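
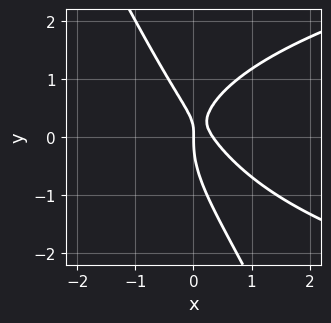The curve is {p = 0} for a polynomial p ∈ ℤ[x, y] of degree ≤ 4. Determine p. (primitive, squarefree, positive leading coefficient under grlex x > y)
2*x*y^2 + y^3 - 3*x^2 - 2*x*y + x

1. The degree is 3 — the shape is more complex than any degree-2 curve.
2. Checking where it meets the axes: one x-axis crossing is at x = 0; it crosses the y-axis at the gridline y = 0.
3. These observations pin down the coefficients.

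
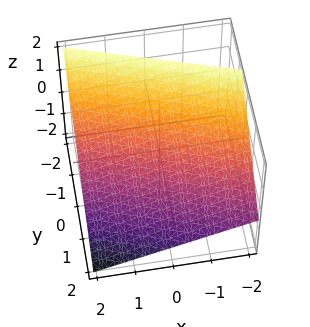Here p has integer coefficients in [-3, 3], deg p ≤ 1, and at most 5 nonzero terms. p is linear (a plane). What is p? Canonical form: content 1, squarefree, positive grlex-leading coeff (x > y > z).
x + 3*y + 3*z - 2

(a) deg p = 1.
(b) From the visible intercepts: it meets the x-axis at x = 2 (among the integer gridlines).
(c) Matching integer coefficients to the picture gives p.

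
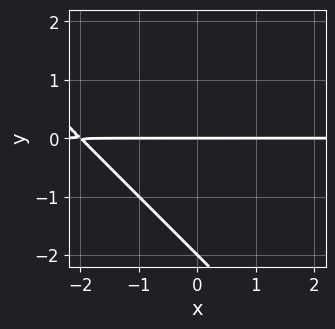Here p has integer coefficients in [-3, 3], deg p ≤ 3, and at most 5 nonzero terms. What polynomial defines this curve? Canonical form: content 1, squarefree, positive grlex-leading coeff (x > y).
x*y + y^2 + 2*y

The degree is 2 — a generic line meets the curve in up to 2 points.
Against the integer gridlines: the y-axis gridline crossings are at y ∈ {-2, 0}; the visible x-axis segment lies entirely on the curve.
Matching integer coefficients to the picture gives p.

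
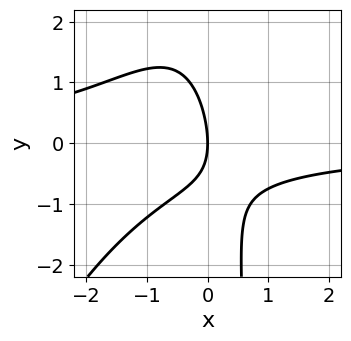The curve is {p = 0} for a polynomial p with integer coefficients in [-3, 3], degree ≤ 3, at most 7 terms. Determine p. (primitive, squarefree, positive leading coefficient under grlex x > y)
1. The degree is 3 — no degree-2 curve has this shape.
2. Checking where it meets the axes: one y-axis crossing is at y = 0; one x-axis crossing is at x = 0.
3. The integer polynomial consistent with all of this is the stated p.

2*x^2*y - x*y^2 + 2*x*y + y^2 + 3*x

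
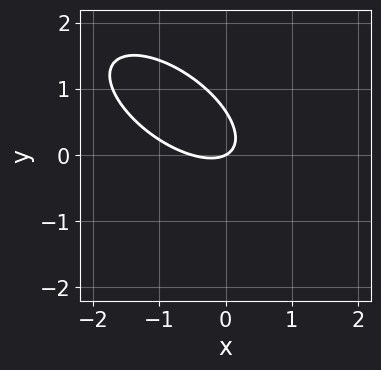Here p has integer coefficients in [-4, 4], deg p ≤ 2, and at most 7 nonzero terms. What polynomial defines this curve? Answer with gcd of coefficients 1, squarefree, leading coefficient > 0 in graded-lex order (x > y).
2*x^2 + 3*x*y + 3*y^2 + x - 2*y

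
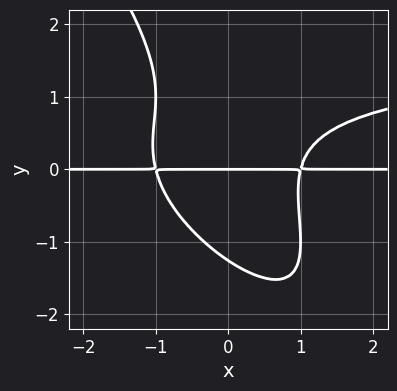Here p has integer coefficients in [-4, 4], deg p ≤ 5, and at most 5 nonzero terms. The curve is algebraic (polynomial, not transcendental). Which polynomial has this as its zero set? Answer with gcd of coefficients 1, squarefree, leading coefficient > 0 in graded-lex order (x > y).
(a) deg p = 4. The shape is more complex than any degree-3 curve.
(b) Reading off the gridlines: one y-axis crossing is at y = 0; the visible x-axis segment lies entirely on the curve.
(c) Together with the visible shape, these determine p as stated.

x^2*y^2 + 2*x*y^3 + y^4 - 2*x^2*y + 2*y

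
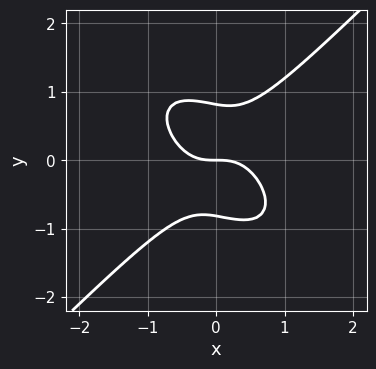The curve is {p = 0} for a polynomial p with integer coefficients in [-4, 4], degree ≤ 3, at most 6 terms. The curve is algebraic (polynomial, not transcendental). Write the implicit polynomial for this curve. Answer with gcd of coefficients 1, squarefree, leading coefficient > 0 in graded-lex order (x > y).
1. Degree: a generic line meets the curve in up to 3 points, so deg p = 3.
2. Observable constraints: it crosses the x-axis at the gridline x = 0; it meets the y-axis at y = 0 (among the integer gridlines).
3. The integer polynomial consistent with all of this is the stated p.

3*x^3 + x^2*y - x*y^2 - 3*y^3 + 2*y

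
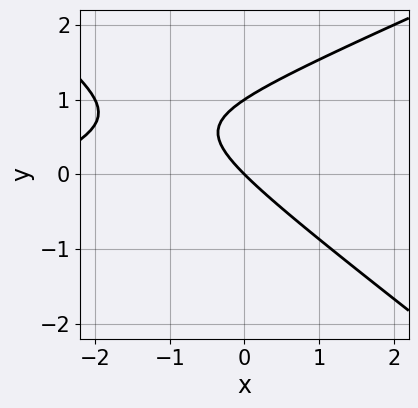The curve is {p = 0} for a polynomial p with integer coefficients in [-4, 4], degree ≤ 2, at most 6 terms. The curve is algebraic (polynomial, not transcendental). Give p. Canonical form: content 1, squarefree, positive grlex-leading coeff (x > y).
x^2 - x*y - 3*y^2 + 3*x + 3*y

(a) The degree is 2 — no degree-1 curve has this shape.
(b) Checking where it meets the axes: among the integer gridlines, it crosses the y-axis at y ∈ {0, 1}; it crosses the x-axis at the gridline x = 0.
(c) Together with the visible shape, these determine p as stated.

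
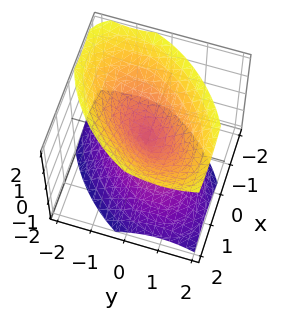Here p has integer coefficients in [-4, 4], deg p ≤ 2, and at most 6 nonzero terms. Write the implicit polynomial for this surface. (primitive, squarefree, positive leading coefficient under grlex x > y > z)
(a) The degree is 2 — no degree-1 surface has this shape.
(b) Observable constraints: one z-axis crossing is at z = 0; it meets the x-axis at x = 0 (among the integer gridlines); one y-axis crossing is at y = 0.
(c) Putting this together gives p.

x^2 - x*y + y^2 - z^2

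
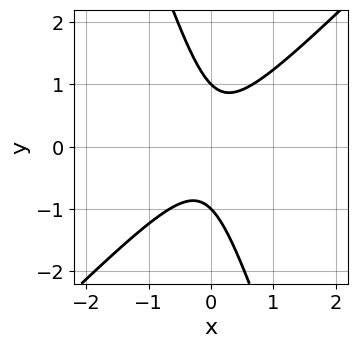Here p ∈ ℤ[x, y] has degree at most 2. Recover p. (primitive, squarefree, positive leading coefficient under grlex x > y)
3*x^2 - 2*x*y - y^2 + 1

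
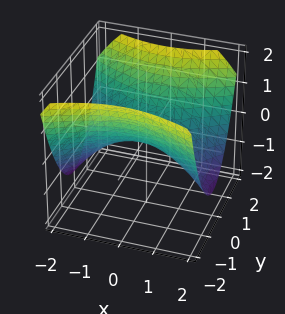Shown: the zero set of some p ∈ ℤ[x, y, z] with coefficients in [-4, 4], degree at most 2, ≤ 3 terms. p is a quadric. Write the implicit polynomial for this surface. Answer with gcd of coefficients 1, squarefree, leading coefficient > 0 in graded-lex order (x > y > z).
(a) The degree is 2 — a hyperbolic paraboloid; a quadric.
(b) Symmetries: it's symmetric under x → −x, forcing even powers of x; mirror symmetry y ↦ −y ⇒ only even powers of y.
(c) Observable constraints: it meets the z-axis at z = 0 (among the integer gridlines); it meets the y-axis at y = 0 (among the integer gridlines); it crosses the x-axis at the gridline x = 0.
(d) Matching integer coefficients to the picture gives p.

x^2 - 2*y^2 + 3*z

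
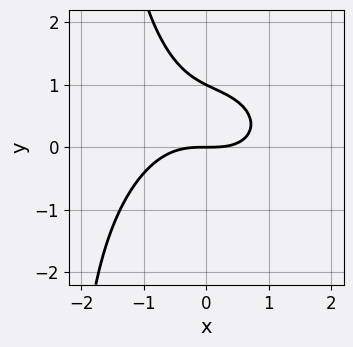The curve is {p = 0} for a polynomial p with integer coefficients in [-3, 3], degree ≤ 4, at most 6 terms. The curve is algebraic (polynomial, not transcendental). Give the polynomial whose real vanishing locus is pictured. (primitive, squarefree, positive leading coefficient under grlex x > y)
x^3 + x*y^2 + 2*y^2 - 2*y

The degree is 3 — the shape is more complex than any degree-2 curve.
From the axis intercepts and sections: among the integer gridlines, it crosses the y-axis at y ∈ {0, 1}; one x-axis crossing is at x = 0.
Assembling these constraints gives the stated polynomial.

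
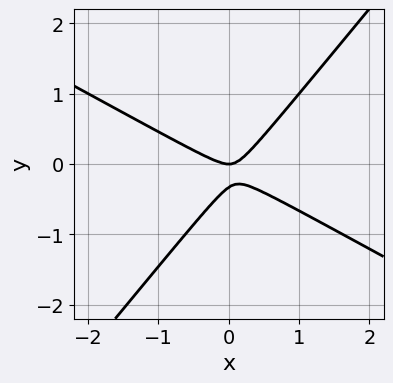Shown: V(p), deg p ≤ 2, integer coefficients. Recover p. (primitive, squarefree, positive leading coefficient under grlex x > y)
Degree: no degree-1 curve has this shape, so deg p = 2.
Reading off the gridlines: it meets the x-axis at x = 0 (among the integer gridlines); it meets the y-axis at y = 0 (among the integer gridlines).
Solving for integer coefficients yields p as stated.

2*x^2 + 2*x*y - 3*y^2 - y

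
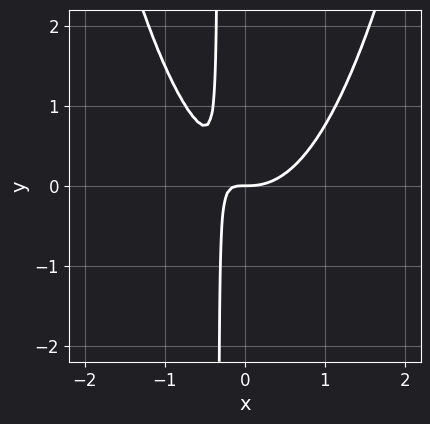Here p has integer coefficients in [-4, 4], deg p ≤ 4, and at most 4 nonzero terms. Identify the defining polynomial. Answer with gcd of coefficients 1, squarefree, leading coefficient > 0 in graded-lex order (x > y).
1. The degree is 3 — a generic line meets the curve in up to 3 points.
2. From the visible intercepts: one x-axis crossing is at x = 0; one y-axis crossing is at y = 0.
3. Assembling these constraints gives the stated polynomial.

3*x^3 - 3*x*y - y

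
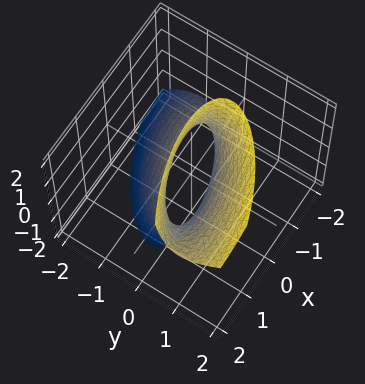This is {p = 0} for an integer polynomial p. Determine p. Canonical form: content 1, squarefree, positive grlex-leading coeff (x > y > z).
(a) Degree: no degree-1 surface has this shape, so deg p = 2.
(b) Reading off the gridlines: the surface avoids every integer z-axis point in the box; among the integer gridlines, it crosses the x-axis at x ∈ {-1, 1}.
(c) These observations pin down the coefficients.

x^2 - 2*x*y + 3*y^2 - 2*y*z - 1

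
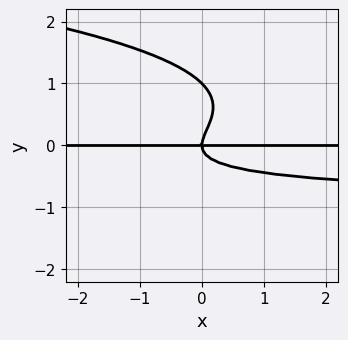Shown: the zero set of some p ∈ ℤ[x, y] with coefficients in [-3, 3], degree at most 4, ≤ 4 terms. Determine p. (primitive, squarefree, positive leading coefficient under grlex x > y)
1. deg p = 4. The shape is more complex than any degree-3 curve.
2. From the visible intercepts: among the integer gridlines, it crosses the y-axis at y ∈ {0, 1}; every point of the x-axis in the box is on the curve.
3. Putting this together gives p.

2*y^4 + x*y^2 - 2*y^3 + x*y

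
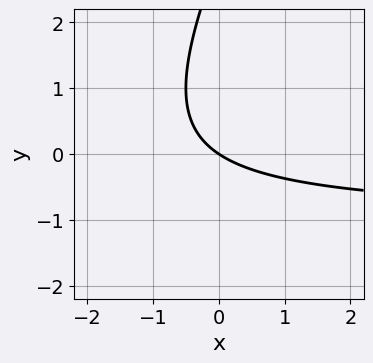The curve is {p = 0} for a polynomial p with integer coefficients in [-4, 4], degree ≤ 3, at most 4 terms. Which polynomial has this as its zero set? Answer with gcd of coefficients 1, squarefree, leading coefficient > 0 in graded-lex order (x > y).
2*x*y - y^2 + 2*x + 3*y

1. deg p = 2. A generic line meets the curve in up to 2 points.
2. Observable constraints: it crosses the x-axis at the gridline x = 0; it crosses the y-axis at the gridline y = 0.
3. Fitting integer coefficients to these (and the overall shape) gives p.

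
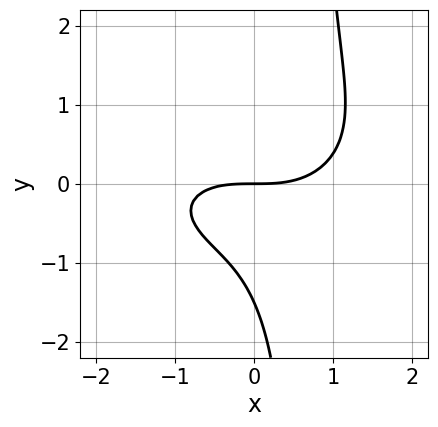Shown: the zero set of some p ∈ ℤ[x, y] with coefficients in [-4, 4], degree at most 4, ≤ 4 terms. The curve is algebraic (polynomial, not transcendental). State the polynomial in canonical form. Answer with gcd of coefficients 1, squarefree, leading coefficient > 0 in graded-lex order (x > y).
First, degree: the shape is more complex than any degree-2 curve, so deg p = 3.
Then, from the axis intercepts and sections: it crosses the y-axis at the gridline y = 0; it crosses the x-axis at the gridline x = 0.
Finally, solving for integer coefficients yields p as stated.

x^3 + 3*x*y^2 - 2*y^2 - 3*y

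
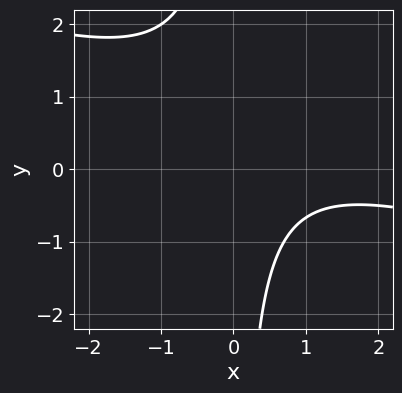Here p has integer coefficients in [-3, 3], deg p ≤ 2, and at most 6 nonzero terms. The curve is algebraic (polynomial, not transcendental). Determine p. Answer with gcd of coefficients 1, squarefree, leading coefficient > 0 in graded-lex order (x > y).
x^2 + 3*x*y - 2*x + 3

(a) The degree is 2 — the shape is more complex than any degree-1 curve.
(b) From the visible intercepts: the curve avoids every integer y-axis point in the box; it misses every integer gridline on the x-axis.
(c) Solving for integer coefficients yields p as stated.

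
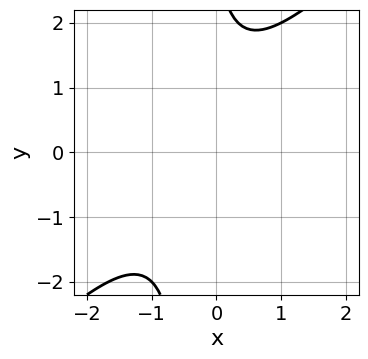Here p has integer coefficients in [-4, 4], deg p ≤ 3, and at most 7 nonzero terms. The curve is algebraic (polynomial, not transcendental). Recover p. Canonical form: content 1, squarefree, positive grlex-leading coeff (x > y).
deg p = 2.
Reading off the gridlines: the curve avoids every integer y-axis point in the box; the curve avoids every integer x-axis point in the box.
Solving for integer coefficients yields p as stated.

3*x^2 - 3*x*y + 2*x - y + 3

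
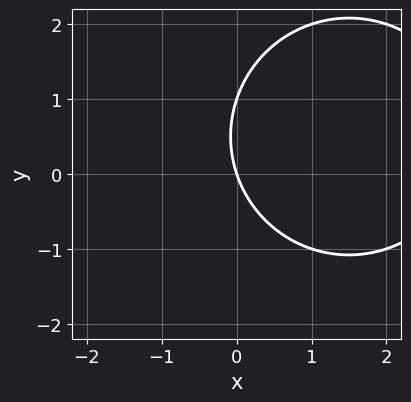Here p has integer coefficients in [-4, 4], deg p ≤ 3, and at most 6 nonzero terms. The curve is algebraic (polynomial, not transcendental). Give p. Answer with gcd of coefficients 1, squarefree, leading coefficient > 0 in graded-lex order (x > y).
(a) Degree: the shape is more complex than any degree-1 curve, so deg p = 2.
(b) Checking where it meets the axes: the y-axis gridline crossings are at y ∈ {0, 1}; it crosses the x-axis at the gridline x = 0.
(c) These observations pin down the coefficients.

x^2 + y^2 - 3*x - y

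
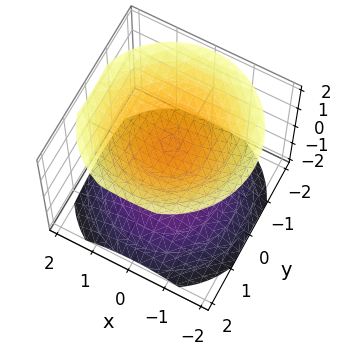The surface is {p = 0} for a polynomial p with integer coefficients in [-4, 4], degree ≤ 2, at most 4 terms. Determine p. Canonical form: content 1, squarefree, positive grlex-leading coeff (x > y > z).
2*x^2 + 2*y^2 - 3*z^2 + 3

The picture has 2 separate pieces. They look like related sheets of one shape, so recover p as a whole.
The degree is 2 — two sheets facing apart; a quadric.
By symmetry, the z-axis is an axis of rotation, so x and y enter only as x² + y²; mirror symmetry z ↦ −z ⇒ only even powers of z.
Reading off the gridlines: the surface avoids every integer x-axis point in the box; it misses every integer gridline on the y-axis; the z-axis gridline crossings are at z ∈ {-1, 1}.
These observations pin down the coefficients.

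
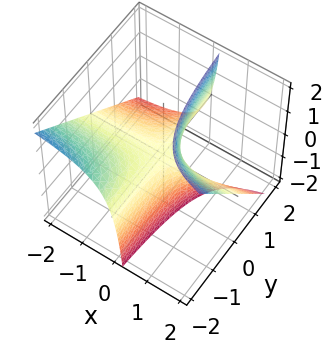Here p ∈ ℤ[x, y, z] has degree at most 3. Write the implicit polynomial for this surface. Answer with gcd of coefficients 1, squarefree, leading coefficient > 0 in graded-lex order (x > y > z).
1. The degree is 2 — the shape is more complex than any degree-1 surface.
2. Against the integer gridlines: the visible x-axis segment lies entirely on the surface; one z-axis crossing is at z = 0.
3. Together with the visible shape, these determine p as stated.

2*x*y + 2*x*z - z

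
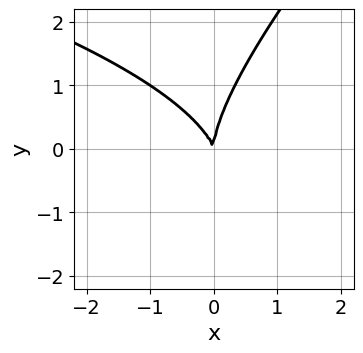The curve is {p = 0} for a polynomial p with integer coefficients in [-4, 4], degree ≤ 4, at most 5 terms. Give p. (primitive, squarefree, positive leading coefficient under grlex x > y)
x*y^2 - y^3 + 3*x^2 + x*y

Degree: no degree-2 curve has this shape, so deg p = 3.
Observable constraints: it crosses the x-axis at the gridline x = 0; it crosses the y-axis at the gridline y = 0.
Assembling these constraints gives the stated polynomial.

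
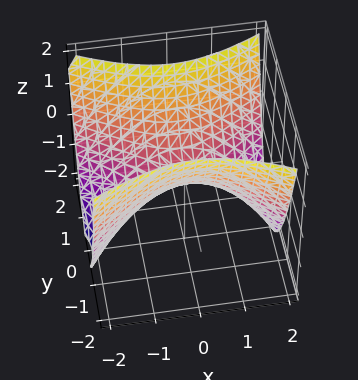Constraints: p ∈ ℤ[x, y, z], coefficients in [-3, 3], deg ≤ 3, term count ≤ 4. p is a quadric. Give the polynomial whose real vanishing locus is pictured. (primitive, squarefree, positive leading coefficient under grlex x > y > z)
First, deg p = 2. A hyperbolic paraboloid; a quadric.
Then, symmetries: it's symmetric under y → −y, forcing even powers of y; the x ↦ −x reflection is a symmetry, so x appears only in even powers.
Next, from the axis intercepts and sections: it crosses the y-axis at the gridline y = 0; it meets the x-axis at x = 0 (among the integer gridlines); one z-axis crossing is at z = 0.
Finally, matching integer coefficients to the picture gives p.

x^2 - 2*y^2 + 2*z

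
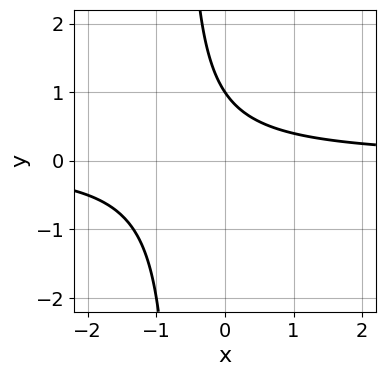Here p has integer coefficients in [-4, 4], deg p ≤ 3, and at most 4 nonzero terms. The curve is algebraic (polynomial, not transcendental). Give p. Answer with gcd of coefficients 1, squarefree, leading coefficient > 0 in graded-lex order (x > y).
3*x*y + 2*y - 2

1. Degree: a generic line meets the curve in up to 2 points, so deg p = 2.
2. Observable constraints: one y-axis crossing is at y = 1; it misses every integer gridline on the x-axis.
3. Solving for integer coefficients yields p as stated.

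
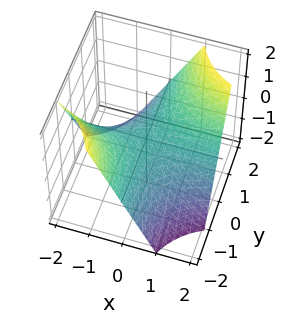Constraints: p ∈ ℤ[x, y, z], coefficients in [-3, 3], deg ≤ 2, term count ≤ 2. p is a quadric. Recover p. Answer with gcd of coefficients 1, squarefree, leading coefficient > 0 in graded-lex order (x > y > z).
1. deg p = 2.
2. From the axis intercepts and sections: it crosses the z-axis at the gridline z = 0; every point of the x-axis in the box is on the surface.
3. The integer polynomial consistent with all of this is the stated p.

x*y - z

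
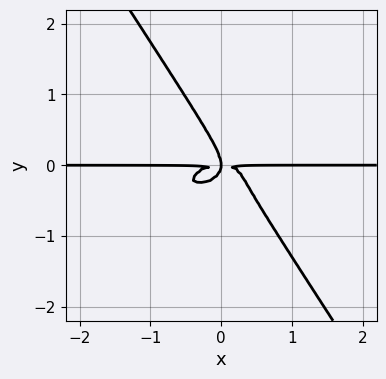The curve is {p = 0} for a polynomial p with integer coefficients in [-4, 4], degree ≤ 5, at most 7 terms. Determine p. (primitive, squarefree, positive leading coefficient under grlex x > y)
1. The degree is 4 — the shape is more complex than any degree-3 curve.
2. Observable constraints: the visible x-axis segment lies entirely on the curve.
3. Putting this together gives p.

x^3*y - x^2*y^2 + 2*x*y^3 + 2*y^4 + x*y^2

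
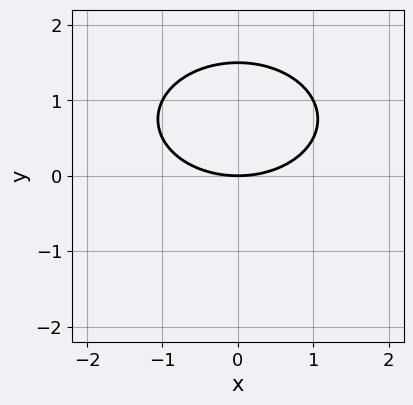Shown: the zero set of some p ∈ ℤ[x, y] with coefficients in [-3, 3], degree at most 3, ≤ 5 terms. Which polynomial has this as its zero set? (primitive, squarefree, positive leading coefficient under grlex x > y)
Degree: a generic line meets the curve in up to 2 points, so deg p = 2.
Symmetries: the x ↦ −x reflection is a symmetry, so x appears only in even powers.
Checking where it meets the axes: one y-axis crossing is at y = 0; it crosses the x-axis at the gridline x = 0.
Fitting integer coefficients to these (and the overall shape) gives p.

x^2 + 2*y^2 - 3*y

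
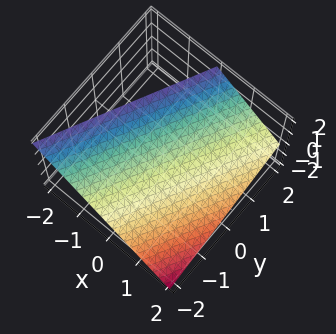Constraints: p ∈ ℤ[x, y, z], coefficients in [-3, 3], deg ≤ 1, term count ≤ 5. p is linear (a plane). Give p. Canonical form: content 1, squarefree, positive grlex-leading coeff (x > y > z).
2*x - y + 2*z - 2

(a) The degree is 1 — every cross-section is a straight line — this is a plane.
(b) Observable constraints: it meets the z-axis at z = 1 (among the integer gridlines); it meets the y-axis at y = -2 (among the integer gridlines).
(c) These observations pin down the coefficients. Check: (1, 0, 0) on the x-axis lies on the surface, and p(1, 0, 0) = 0. ✓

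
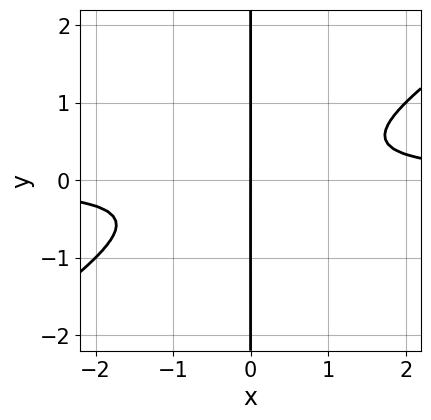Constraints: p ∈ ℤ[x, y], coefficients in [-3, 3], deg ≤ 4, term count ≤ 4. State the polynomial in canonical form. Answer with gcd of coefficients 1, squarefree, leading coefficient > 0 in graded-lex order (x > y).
2*x^2*y - 3*x*y^2 - x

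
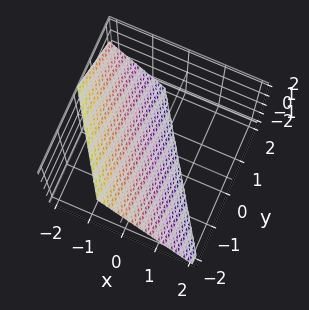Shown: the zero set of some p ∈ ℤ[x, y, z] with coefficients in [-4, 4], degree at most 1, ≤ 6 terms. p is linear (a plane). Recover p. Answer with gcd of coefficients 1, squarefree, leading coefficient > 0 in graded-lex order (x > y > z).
3*x + 2*y + 2*z + 2

1. The degree is 1 — the surface is flat (a plane).
2. Checking where it meets the axes: it crosses the z-axis at the gridline z = -1; one y-axis crossing is at y = -1.
3. Matching integer coefficients to the picture gives p.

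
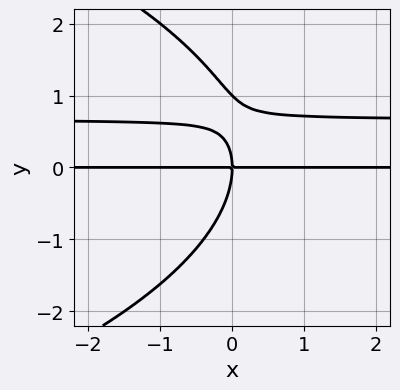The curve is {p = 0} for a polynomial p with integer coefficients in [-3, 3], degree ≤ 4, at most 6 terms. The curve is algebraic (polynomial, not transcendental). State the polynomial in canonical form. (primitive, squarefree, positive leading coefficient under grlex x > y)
y^4 + 3*x*y^2 - y^3 - 2*x*y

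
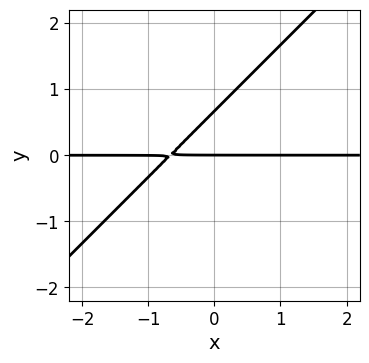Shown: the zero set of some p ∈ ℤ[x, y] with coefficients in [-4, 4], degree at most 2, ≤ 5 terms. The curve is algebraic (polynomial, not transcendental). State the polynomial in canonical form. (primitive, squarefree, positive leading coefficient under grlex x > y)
Degree: no degree-1 curve has this shape, so deg p = 2.
Against the integer gridlines: one y-axis crossing is at y = 0; the visible x-axis segment lies entirely on the curve.
These observations pin down the coefficients.

3*x*y - 3*y^2 + 2*y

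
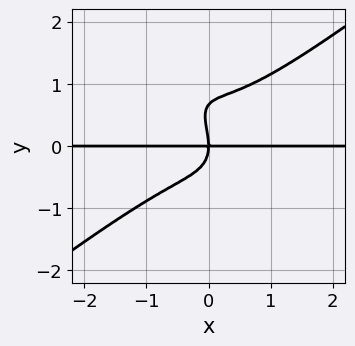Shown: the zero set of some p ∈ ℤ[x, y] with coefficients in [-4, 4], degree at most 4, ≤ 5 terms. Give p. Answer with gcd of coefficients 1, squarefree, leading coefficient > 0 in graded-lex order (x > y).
(a) deg p = 4. No degree-3 curve has this shape.
(b) Observable constraints: one y-axis crossing is at y = 0; every point of the x-axis in the box is on the curve.
(c) Putting this together gives p.

3*x^3*y - 3*x*y^3 - 3*y^4 + 2*y^3 + 3*x*y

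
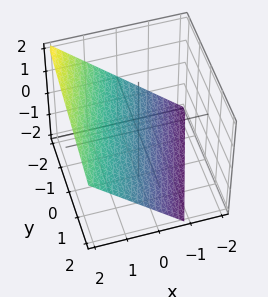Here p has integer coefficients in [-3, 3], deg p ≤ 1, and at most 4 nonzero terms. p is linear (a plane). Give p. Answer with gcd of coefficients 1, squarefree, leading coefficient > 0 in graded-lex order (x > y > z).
3*x - y - 3*z - 2

Degree: every cross-section is a straight line — this is a plane, so deg p = 1.
Checking where it meets the axes: one y-axis crossing is at y = -2.
These observations pin down the coefficients.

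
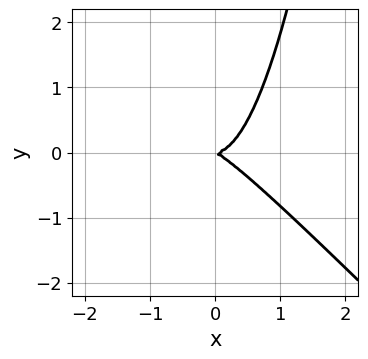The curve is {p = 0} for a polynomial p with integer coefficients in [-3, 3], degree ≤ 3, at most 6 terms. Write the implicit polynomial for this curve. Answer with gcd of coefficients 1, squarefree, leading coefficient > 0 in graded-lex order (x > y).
1. The degree is 3 — no degree-2 curve has this shape.
2. Reading off the gridlines: it crosses the x-axis at the gridline x = 0; one y-axis crossing is at y = 0.
3. Matching integer coefficients to the picture gives p.

3*x^3 + 3*x^2*y - x*y - 2*y^2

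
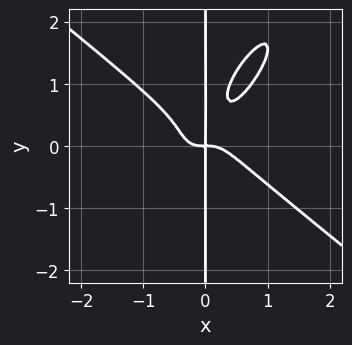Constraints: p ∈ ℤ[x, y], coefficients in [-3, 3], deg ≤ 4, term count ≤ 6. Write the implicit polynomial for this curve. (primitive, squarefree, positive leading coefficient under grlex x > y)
3*x^4 - 3*x^2*y^2 + 2*x*y^3 - 2*x*y^2 + x*y

First, deg p = 4. A generic line meets the curve in up to 4 points.
Next, checking where it meets the axes: the visible y-axis segment lies entirely on the curve.
Finally, matching integer coefficients to the picture gives p.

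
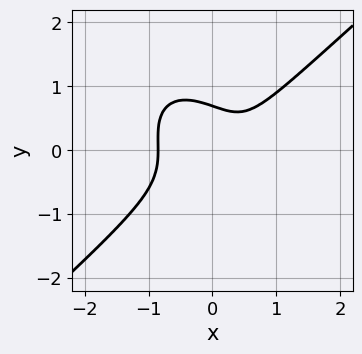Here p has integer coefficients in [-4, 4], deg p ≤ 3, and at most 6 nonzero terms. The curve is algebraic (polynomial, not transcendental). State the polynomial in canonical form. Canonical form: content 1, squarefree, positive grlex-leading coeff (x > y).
3*x^3 - x*y^2 - 3*y^3 - x + 1

First, the degree is 3 — a generic line meets the curve in up to 3 points.
Finally, matching integer coefficients to the picture gives p.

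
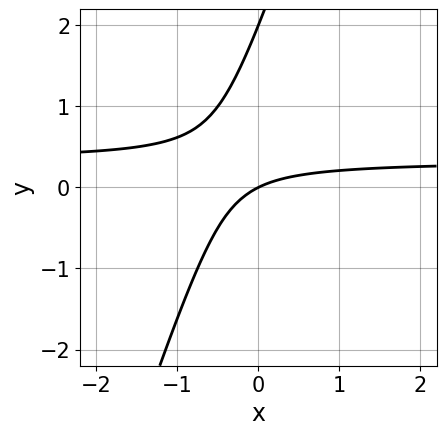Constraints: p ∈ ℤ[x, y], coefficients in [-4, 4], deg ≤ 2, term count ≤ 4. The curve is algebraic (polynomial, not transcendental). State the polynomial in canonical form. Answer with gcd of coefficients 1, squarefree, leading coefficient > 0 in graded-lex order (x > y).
3*x*y - y^2 - x + 2*y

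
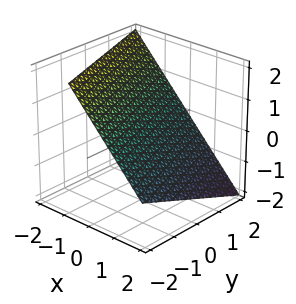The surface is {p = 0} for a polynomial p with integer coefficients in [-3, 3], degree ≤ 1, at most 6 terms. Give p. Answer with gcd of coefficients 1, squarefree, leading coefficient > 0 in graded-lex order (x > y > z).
(a) The degree is 1 — every cross-section is a straight line — this is a plane.
(b) From the visible intercepts: one y-axis crossing is at y = 2.
(c) The integer polynomial consistent with all of this is the stated p.

3*x + y + 3*z - 2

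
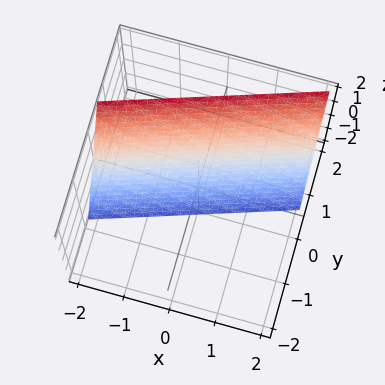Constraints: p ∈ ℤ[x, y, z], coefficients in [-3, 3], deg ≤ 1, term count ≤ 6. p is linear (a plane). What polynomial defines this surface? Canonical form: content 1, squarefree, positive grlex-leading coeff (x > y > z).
x - 3*y + z + 2

deg p = 1. The surface is flat (a plane).
From the axis intercepts and sections: it meets the x-axis at x = -2 (among the integer gridlines); it meets the z-axis at z = -2 (among the integer gridlines).
Matching integer coefficients to the picture gives p.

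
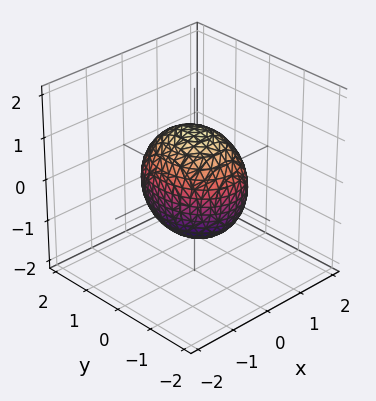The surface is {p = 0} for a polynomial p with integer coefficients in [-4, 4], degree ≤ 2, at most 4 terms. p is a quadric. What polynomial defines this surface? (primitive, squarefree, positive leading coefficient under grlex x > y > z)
3*x^2 + 2*y^2 + 2*z^2 - 3

(a) deg p = 2.
(b) Symmetries: the x ↦ −x reflection is a symmetry, so x appears only in even powers; it's symmetric under y → −y, forcing even powers of y; the z ↦ −z reflection is a symmetry, so z appears only in even powers.
(c) From the visible intercepts: the x-axis gridline crossings are at x ∈ {-1, 1}.
(d) Matching integer coefficients to the picture gives p.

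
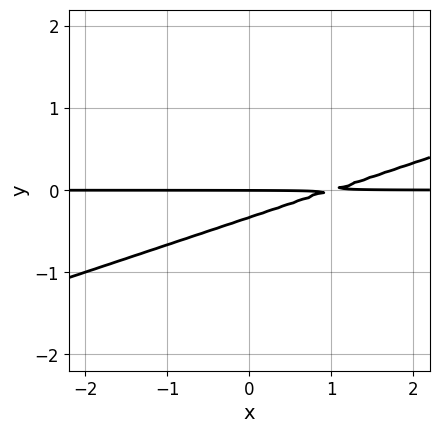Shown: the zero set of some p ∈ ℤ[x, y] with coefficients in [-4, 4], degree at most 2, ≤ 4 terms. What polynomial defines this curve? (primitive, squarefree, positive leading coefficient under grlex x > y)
First, deg p = 2.
Next, reading off the gridlines: one y-axis crossing is at y = 0; every point of the x-axis in the box is on the curve.
Finally, matching integer coefficients to the picture gives p.

x*y - 3*y^2 - y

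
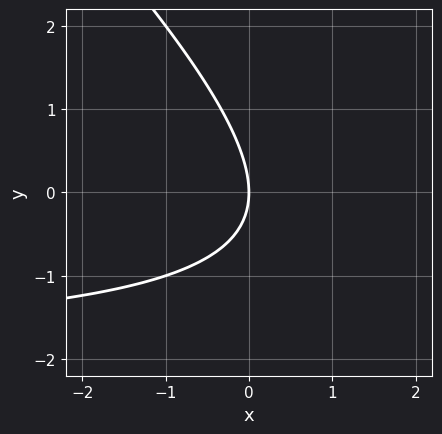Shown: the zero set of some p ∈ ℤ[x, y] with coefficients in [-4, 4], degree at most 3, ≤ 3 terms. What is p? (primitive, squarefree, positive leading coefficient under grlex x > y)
Degree: the shape is more complex than any degree-1 curve, so deg p = 2.
Reading off the gridlines: one x-axis crossing is at x = 0; it meets the y-axis at y = 0 (among the integer gridlines).
Matching integer coefficients to the picture gives p.

x*y + y^2 + 2*x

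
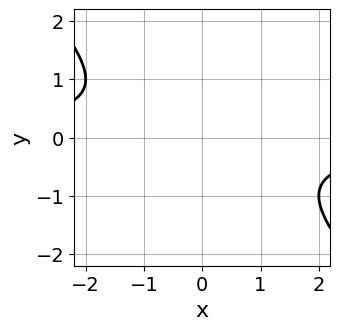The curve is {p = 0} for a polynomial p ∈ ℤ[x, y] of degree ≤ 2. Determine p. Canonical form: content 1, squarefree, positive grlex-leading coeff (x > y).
x*y + y^2 + 1

First, deg p = 2.
Next, observable constraints: it misses every integer gridline on the y-axis; it misses every integer gridline on the x-axis.
Finally, the integer polynomial consistent with all of this is the stated p.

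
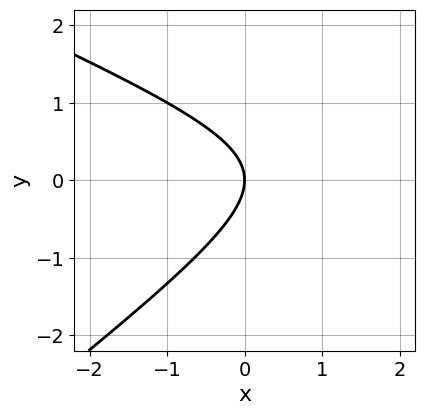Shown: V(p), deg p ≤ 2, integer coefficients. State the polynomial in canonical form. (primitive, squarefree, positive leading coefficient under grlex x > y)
x^2 + x*y - 3*y^2 - 3*x

1. deg p = 2.
2. Checking where it meets the axes: it meets the x-axis at x = 0 (among the integer gridlines); it meets the y-axis at y = 0 (among the integer gridlines).
3. The integer polynomial consistent with all of this is the stated p.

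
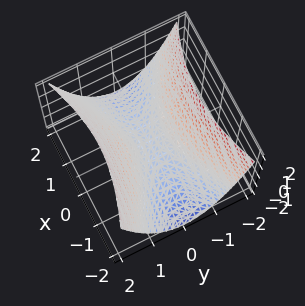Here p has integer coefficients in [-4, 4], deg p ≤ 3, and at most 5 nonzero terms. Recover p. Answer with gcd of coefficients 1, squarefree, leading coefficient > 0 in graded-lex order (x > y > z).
x^2 - 3*y^2 + 3*z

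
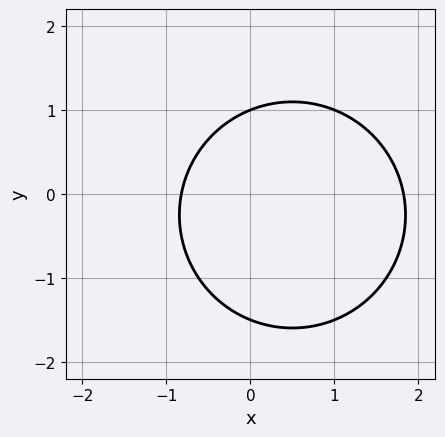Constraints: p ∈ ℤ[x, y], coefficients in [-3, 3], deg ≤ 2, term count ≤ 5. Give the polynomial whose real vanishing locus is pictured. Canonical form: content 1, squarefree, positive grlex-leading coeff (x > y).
2*x^2 + 2*y^2 - 2*x + y - 3

1. The degree is 2 — no degree-1 curve has this shape.
2. From the visible intercepts: it crosses the y-axis at the gridline y = 1.
3. Putting this together gives p.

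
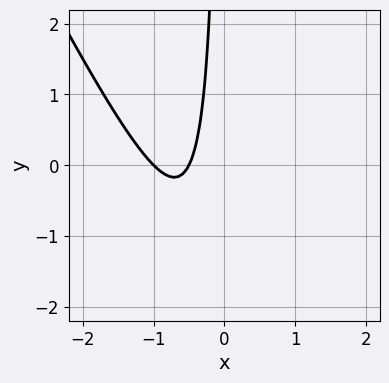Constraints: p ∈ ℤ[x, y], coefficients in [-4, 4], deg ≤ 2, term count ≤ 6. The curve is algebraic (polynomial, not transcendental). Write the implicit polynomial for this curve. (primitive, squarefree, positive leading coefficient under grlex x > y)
2*x^2 + x*y + 3*x + 1

deg p = 2. No degree-1 curve has this shape.
Checking where it meets the axes: no y-intercept at any integer in the box; one x-axis crossing is at x = -1.
Matching integer coefficients to the picture gives p.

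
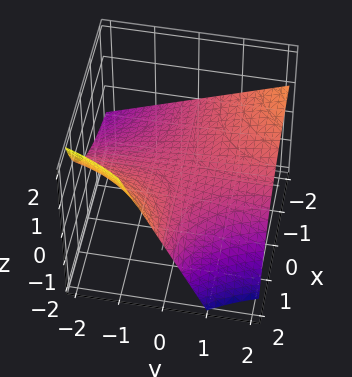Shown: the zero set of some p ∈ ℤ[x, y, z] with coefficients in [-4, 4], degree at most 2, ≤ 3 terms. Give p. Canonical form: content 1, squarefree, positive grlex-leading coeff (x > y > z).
x*y - x*z + 3*z

(a) The degree is 2 — a generic line meets the surface in up to 2 points.
(b) Against the integer gridlines: every point of the y-axis in the box is on the surface; one z-axis crossing is at z = 0; the visible x-axis segment lies entirely on the surface.
(c) Matching integer coefficients to the picture gives p.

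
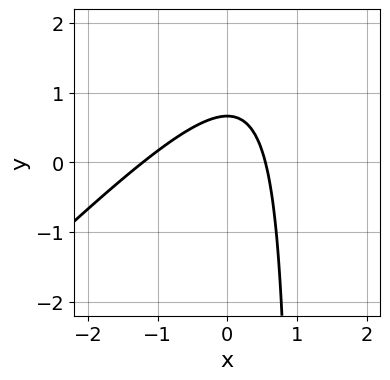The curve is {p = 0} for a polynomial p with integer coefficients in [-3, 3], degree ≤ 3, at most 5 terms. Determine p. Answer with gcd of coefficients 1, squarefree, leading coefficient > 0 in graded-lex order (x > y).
3*x^2 - 3*x*y + 2*x + 3*y - 2

1. The degree is 2 — a generic line meets the curve in up to 2 points.
2. Solving for integer coefficients yields p as stated.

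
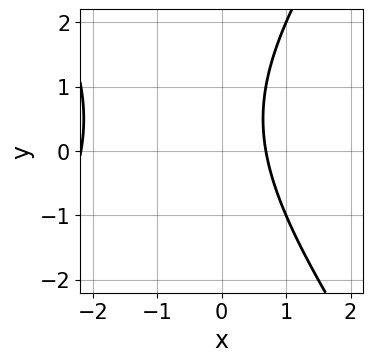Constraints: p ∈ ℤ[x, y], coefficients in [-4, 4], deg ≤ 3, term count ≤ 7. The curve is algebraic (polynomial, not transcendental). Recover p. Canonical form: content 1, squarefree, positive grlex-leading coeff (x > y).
2*x^2 - y^2 + 3*x + y - 3

1. Degree: the shape is more complex than any degree-1 curve, so deg p = 2.
2. From the visible intercepts: the curve avoids every integer y-axis point in the box.
3. Together with the visible shape, these determine p as stated.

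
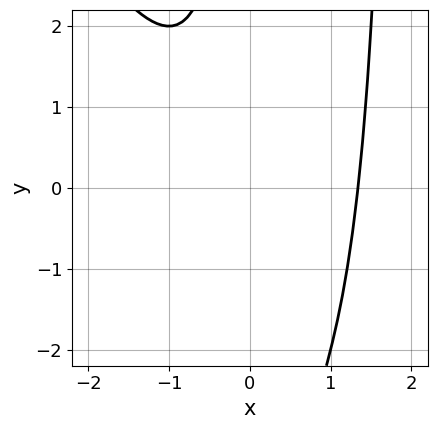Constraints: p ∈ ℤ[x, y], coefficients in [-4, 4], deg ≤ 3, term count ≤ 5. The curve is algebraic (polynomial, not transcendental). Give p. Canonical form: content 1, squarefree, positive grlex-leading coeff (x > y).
2*x^3 + x^2*y - x^2 - 2*x*y - 3

deg p = 3.
Reading off the gridlines: no y-intercept at any integer in the box.
Putting this together gives p.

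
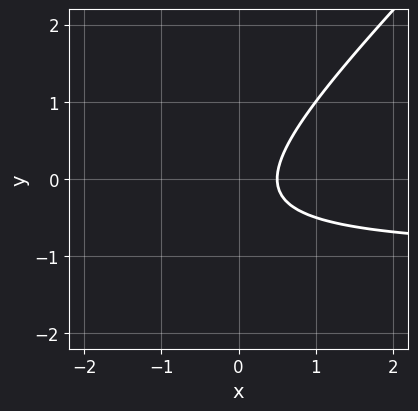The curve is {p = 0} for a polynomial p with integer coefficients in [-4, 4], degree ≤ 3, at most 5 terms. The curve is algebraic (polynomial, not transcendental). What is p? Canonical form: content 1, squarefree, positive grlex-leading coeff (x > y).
2*x*y - 2*y^2 + 2*x - y - 1

The degree is 2 — no degree-1 curve has this shape.
Against the integer gridlines: the curve avoids every integer y-axis point in the box.
These observations pin down the coefficients.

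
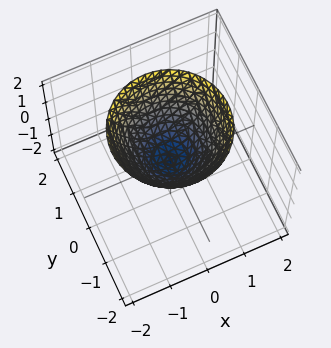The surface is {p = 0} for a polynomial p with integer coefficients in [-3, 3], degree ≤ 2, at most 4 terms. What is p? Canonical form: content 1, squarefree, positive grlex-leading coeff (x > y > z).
x^2 + y^2 - z

First, degree: a paraboloid; a quadric, so deg p = 2.
Then, symmetries: rotational symmetry about the z-axis ⇒ p depends on x, y only through x² + y².
Then, reading off the gridlines: it crosses the z-axis at the gridline z = 0; a circular section at z = 2 has radius between 1 and 2; it crosses the y-axis at the gridline y = 0.
Finally, the integer polynomial consistent with all of this is the stated p.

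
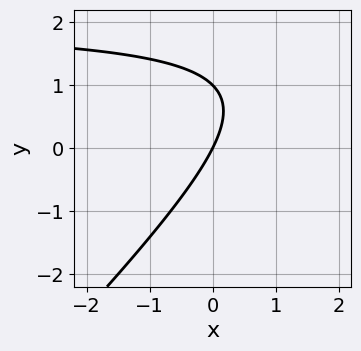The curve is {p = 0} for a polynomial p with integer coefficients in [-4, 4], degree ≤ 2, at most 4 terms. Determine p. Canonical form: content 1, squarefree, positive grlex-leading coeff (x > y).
(a) Degree: no degree-1 curve has this shape, so deg p = 2.
(b) Reading off the gridlines: one x-axis crossing is at x = 0; among the integer gridlines, it crosses the y-axis at y ∈ {0, 1}.
(c) Fitting integer coefficients to these (and the overall shape) gives p.

x*y - y^2 - 2*x + y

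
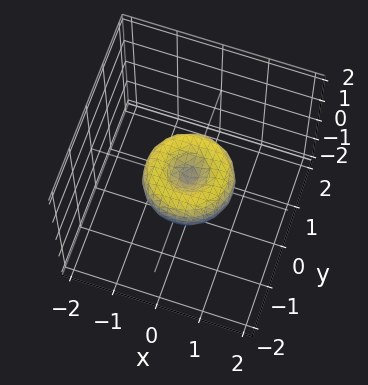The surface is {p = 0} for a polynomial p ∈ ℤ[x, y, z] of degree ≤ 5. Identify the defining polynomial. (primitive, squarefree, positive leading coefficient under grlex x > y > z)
First, the degree is 4 — the shape is more complex than any degree-3 surface.
Next, symmetries: the z-axis is an axis of rotation, so x and y enter only as x² + y².
Next, from the axis intercepts and sections: a circular section at z = 0 has radius exactly 1; among the integer gridlines, it crosses the y-axis at y ∈ {-1, 0, 1}; it meets the z-axis at z = 0 (among the integer gridlines).
Finally, assembling these constraints gives the stated polynomial. Check: (-1, 0, 0) on the x-axis lies on the surface, and p(-1, 0, 0) = 0. ✓

x^4 + 2*x^2*y^2 + y^4 - x^2 - y^2 + z^2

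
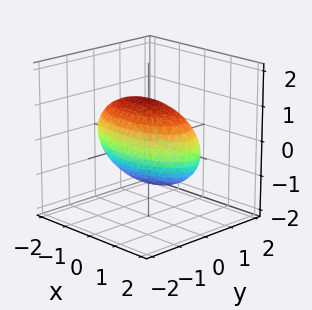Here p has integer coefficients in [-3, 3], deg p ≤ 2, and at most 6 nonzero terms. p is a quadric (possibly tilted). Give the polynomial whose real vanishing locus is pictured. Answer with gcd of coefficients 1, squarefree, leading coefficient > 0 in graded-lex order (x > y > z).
x^2 + 3*y^2 + y*z + 2*z^2 - 3

deg p = 2. The shape is more complex than any degree-1 surface.
Reading off the gridlines: the y-axis gridline crossings are at y ∈ {-1, 1}.
The integer polynomial consistent with all of this is the stated p.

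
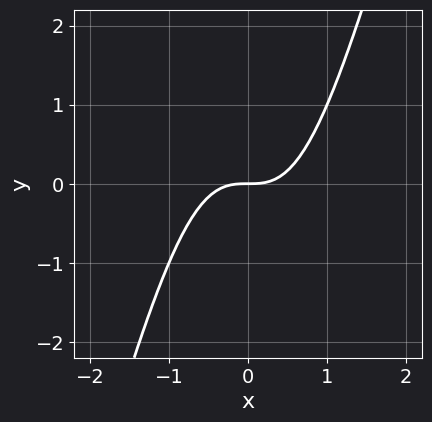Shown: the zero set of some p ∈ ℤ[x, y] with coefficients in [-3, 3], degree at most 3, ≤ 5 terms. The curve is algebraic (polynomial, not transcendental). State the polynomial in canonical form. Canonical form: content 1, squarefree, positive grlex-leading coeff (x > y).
3*x^3 - x^2*y - 2*y

The degree is 3 — a generic line meets the curve in up to 3 points.
From the axis intercepts and sections: it crosses the y-axis at the gridline y = 0; one x-axis crossing is at x = 0.
Solving for integer coefficients yields p as stated.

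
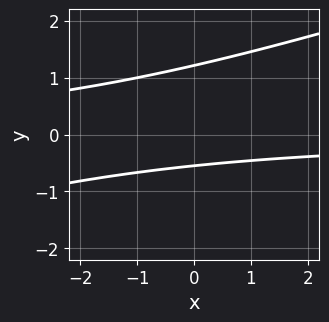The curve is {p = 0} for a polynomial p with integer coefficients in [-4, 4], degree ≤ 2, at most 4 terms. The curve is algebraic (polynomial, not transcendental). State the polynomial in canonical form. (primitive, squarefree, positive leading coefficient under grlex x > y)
First, deg p = 2.
Then, against the integer gridlines: no x-intercept at any integer in the box.
Finally, the integer polynomial consistent with all of this is the stated p.

x*y - 3*y^2 + 2*y + 2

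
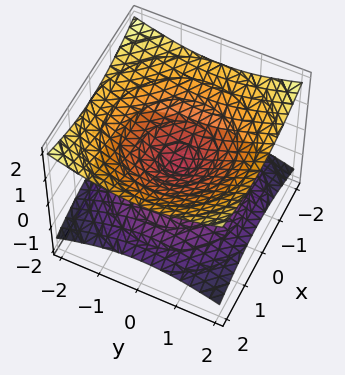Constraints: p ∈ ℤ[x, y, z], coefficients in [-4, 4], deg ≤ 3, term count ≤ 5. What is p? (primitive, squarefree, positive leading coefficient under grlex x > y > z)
(a) deg p = 2. Two nappes meeting at a single point; a quadric.
(b) By symmetry, every cross-section ⟂ z is a circle, so x, y appear only via x² + y²; the z ↦ −z reflection is a symmetry, so z appears only in even powers.
(c) From the axis intercepts and sections: a circular section at z = -1 has radius between 1 and 2; it crosses the z-axis at the gridline z = 0.
(d) These observations pin down the coefficients.

x^2 + y^2 - 3*z^2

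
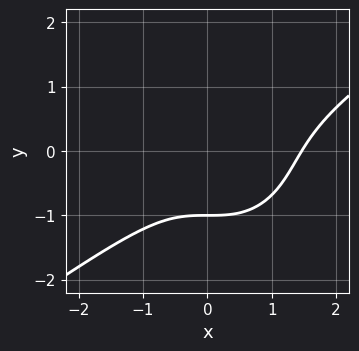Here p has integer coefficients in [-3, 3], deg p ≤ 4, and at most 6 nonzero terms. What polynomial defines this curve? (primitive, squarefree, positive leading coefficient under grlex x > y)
x^3 - x^2*y - y^3 - x^2 - 1

First, the degree is 3 — a generic line meets the curve in up to 3 points.
Then, reading off the gridlines: it crosses the y-axis at the gridline y = -1.
Finally, putting this together gives p.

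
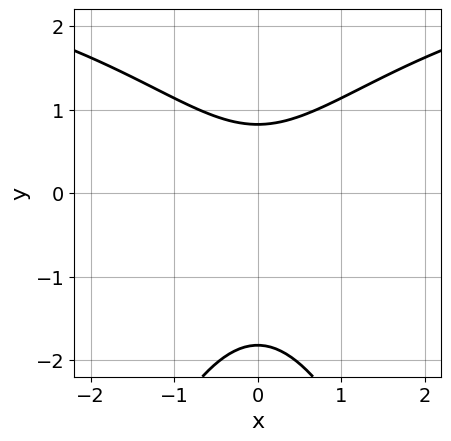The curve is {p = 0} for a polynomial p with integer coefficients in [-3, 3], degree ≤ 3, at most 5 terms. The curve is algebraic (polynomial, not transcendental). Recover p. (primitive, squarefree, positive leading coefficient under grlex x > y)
x^2*y - 3*x^2 + 2*y^2 + 2*y - 3

First, deg p = 3.
Then, symmetries: the x ↦ −x reflection is a symmetry, so x appears only in even powers.
Then, checking where it meets the axes: the curve avoids every integer x-axis point in the box.
Finally, putting this together gives p.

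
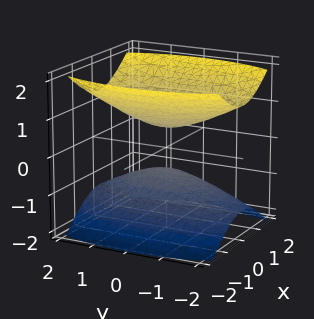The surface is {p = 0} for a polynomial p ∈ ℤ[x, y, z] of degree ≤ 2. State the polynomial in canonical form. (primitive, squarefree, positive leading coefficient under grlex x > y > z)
1. I count 2 distinct pieces.
2. Degree: two sheets facing apart; a quadric, so deg p = 2.
3. Symmetries: it's symmetric under y → −y, forcing even powers of y; mirror symmetry x ↦ −x ⇒ only even powers of x; it's symmetric under z → −z, forcing even powers of z.
4. Observable constraints: the surface avoids every integer x-axis point in the box; it misses every integer gridline on the y-axis.
5. Together with the visible shape, these determine p as stated.

3*x^2 + y^2 - 3*z^2 + 1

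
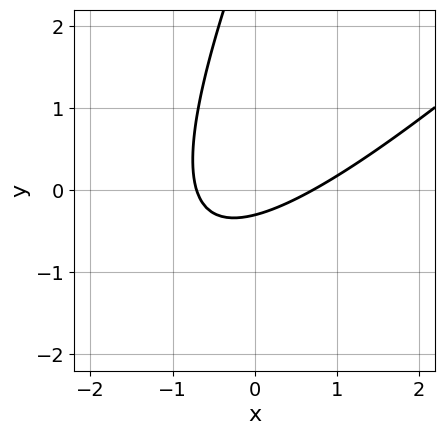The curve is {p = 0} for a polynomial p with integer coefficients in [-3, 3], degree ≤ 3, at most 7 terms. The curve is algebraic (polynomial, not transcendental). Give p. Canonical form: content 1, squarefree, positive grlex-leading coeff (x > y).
The degree is 2 — a generic line meets the curve in up to 2 points.
Putting this together gives p.

2*x^2 - 3*x*y + y^2 - 3*y - 1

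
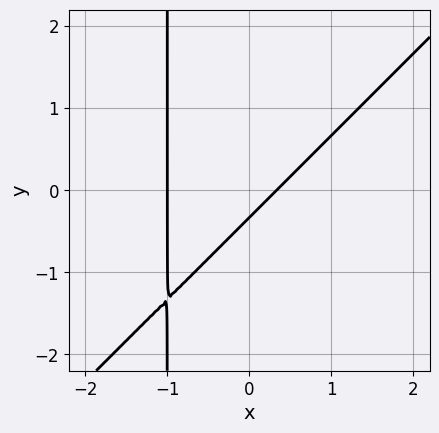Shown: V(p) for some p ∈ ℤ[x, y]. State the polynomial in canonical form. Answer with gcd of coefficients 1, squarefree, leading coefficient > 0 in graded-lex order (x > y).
(a) deg p = 2.
(b) From the visible intercepts: it crosses the x-axis at the gridline x = -1.
(c) Putting this together gives p.

3*x^2 - 3*x*y + 2*x - 3*y - 1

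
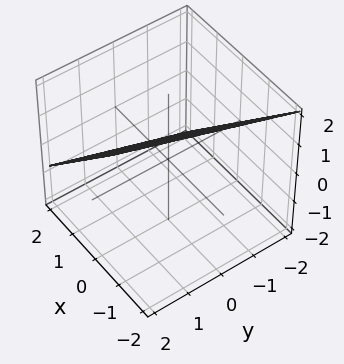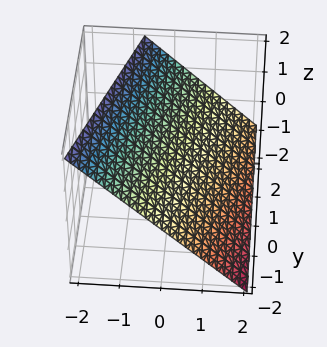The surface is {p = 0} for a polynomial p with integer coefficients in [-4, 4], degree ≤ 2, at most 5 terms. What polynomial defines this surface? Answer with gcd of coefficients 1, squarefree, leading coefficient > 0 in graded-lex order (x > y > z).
1. The degree is 1 — every cross-section is a straight line — this is a plane.
2. Against the integer gridlines: it crosses the y-axis at the gridline y = -2.
3. Fitting integer coefficients to these (and the overall shape) gives p.

3*x - y + 3*z - 2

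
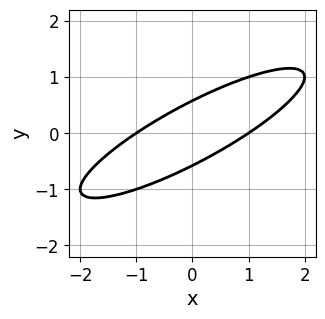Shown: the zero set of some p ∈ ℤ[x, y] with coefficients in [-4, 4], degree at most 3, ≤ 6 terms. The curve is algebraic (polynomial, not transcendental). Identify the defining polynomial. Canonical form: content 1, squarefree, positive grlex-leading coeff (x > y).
x^2 - 3*x*y + 3*y^2 - 1

(a) deg p = 2.
(b) Against the integer gridlines: among the integer gridlines, it crosses the x-axis at x ∈ {-1, 1}.
(c) Matching integer coefficients to the picture gives p.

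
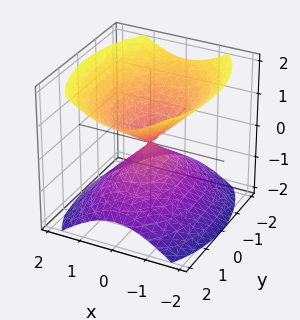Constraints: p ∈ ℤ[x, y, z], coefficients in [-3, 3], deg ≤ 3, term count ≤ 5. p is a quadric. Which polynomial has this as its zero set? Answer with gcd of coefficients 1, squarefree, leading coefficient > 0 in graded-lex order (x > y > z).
2*x^2 + y^2 - 2*z^2

I count 2 distinct pieces.
deg p = 2.
Symmetries: it's symmetric under z → −z, forcing even powers of z; mirror symmetry x ↦ −x ⇒ only even powers of x; it's symmetric under y → −y, forcing even powers of y.
Against the integer gridlines: it crosses the z-axis at the gridline z = 0; it crosses the y-axis at the gridline y = 0; it meets the x-axis at x = 0 (among the integer gridlines).
Solving for integer coefficients yields p as stated.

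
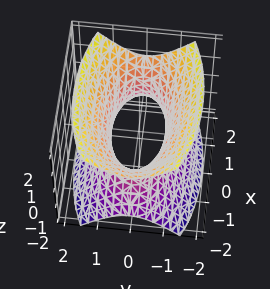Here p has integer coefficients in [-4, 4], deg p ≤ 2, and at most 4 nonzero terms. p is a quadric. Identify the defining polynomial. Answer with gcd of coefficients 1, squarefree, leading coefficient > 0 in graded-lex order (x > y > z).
x^2 + 3*y^2 - 2*z^2 - 2

1. deg p = 2. An hourglass — one-sheet hyperboloid; a quadric.
2. Symmetries: it's symmetric under x → −x, forcing even powers of x; mirror symmetry y ↦ −y ⇒ only even powers of y; the z ↦ −z reflection is a symmetry, so z appears only in even powers.
3. Checking where it meets the axes: the surface avoids every integer z-axis point in the box.
4. Fitting integer coefficients to these (and the overall shape) gives p.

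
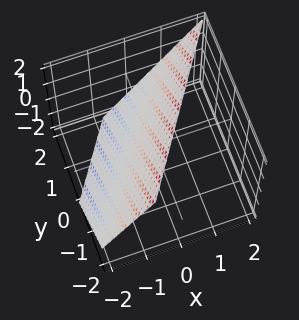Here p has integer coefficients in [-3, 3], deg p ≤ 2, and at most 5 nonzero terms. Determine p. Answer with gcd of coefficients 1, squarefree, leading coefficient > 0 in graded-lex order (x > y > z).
3*x - 2*y - 2*z + 2

(a) deg p = 1. Every cross-section is a straight line — this is a plane.
(b) Reading off the gridlines: one y-axis crossing is at y = 1; it crosses the z-axis at the gridline z = 1.
(c) Fitting integer coefficients to these (and the overall shape) gives p.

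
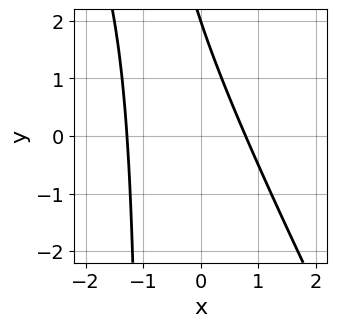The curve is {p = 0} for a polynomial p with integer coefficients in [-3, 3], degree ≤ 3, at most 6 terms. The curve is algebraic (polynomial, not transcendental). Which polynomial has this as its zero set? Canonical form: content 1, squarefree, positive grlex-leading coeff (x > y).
2*x^2 + x*y + x + y - 2

First, the degree is 2 — the shape is more complex than any degree-1 curve.
Next, observable constraints: it meets the y-axis at y = 2 (among the integer gridlines).
Finally, fitting integer coefficients to these (and the overall shape) gives p.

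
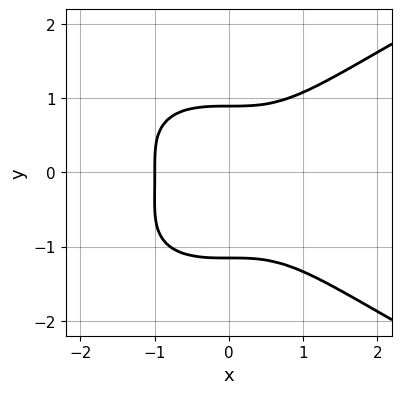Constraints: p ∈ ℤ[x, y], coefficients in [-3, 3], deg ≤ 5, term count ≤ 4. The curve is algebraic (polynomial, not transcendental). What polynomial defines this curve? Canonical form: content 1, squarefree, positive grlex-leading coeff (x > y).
2*y^4 - 2*x^3 + y^3 - 2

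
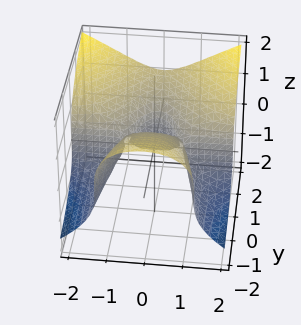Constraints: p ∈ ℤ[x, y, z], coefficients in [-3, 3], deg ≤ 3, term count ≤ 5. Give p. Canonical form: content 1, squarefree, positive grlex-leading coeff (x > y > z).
1. Degree: a generic line meets the surface in up to 3 points, so deg p = 3.
2. From the visible intercepts: the y-axis gridline crossings are at y ∈ {0, 1}; one z-axis crossing is at z = 0; the visible x-axis segment lies entirely on the surface.
3. Matching integer coefficients to the picture gives p.

2*x^2*y - 3*z^3 + y^2 + z^2 - y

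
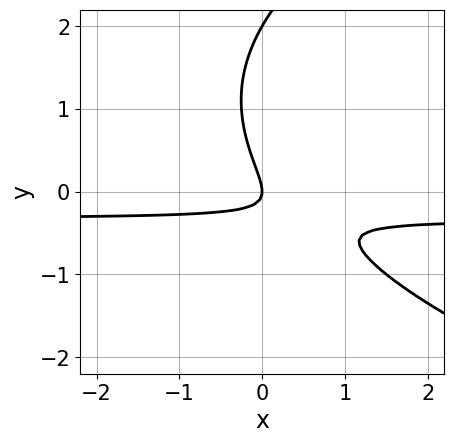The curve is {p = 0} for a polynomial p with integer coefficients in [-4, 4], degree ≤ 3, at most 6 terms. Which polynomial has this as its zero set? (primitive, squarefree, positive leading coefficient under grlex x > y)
y^3 - 3*x*y - 2*y^2 - x

First, the degree is 3 — a generic line meets the curve in up to 3 points.
Then, from the axis intercepts and sections: it crosses the x-axis at the gridline x = 0; the y-axis gridline crossings are at y ∈ {0, 2}.
Finally, together with the visible shape, these determine p as stated.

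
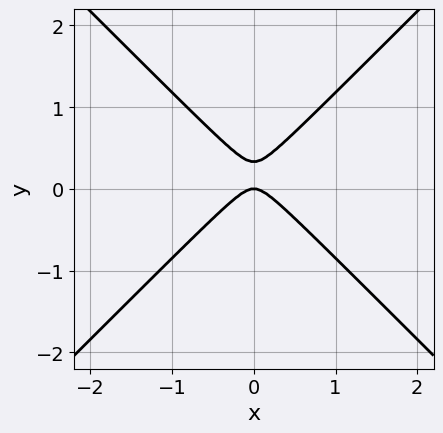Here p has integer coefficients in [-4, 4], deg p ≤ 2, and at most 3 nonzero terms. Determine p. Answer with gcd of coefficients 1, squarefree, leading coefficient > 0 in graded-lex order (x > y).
3*x^2 - 3*y^2 + y

Degree: a generic line meets the curve in up to 2 points, so deg p = 2.
Symmetries: mirror symmetry x ↦ −x ⇒ only even powers of x.
From the visible intercepts: it meets the y-axis at y = 0 (among the integer gridlines); it crosses the x-axis at the gridline x = 0.
Matching integer coefficients to the picture gives p.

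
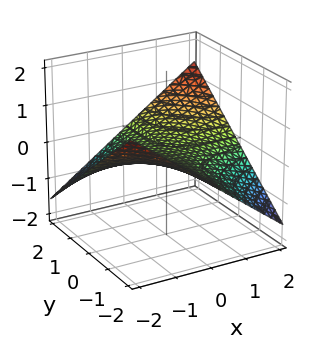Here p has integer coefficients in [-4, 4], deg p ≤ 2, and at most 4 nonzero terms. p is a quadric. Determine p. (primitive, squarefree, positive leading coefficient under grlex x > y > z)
Degree: a hyperbolic paraboloid; a quadric, so deg p = 2.
Observable constraints: every point of the y-axis in the box is on the surface; it crosses the z-axis at the gridline z = 0; every point of the x-axis in the box is on the surface.
Assembling these constraints gives the stated polynomial.

x*y - 3*z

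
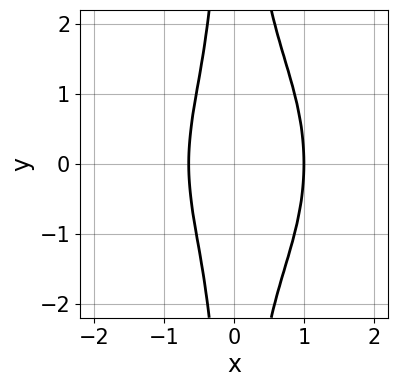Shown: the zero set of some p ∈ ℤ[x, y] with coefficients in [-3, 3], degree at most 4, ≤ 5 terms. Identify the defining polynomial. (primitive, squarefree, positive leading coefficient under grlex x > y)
2*x^4 + x^2*y^2 - x - 1

(a) Degree: no degree-3 curve has this shape, so deg p = 4.
(b) Symmetries: it's symmetric under y → −y, forcing even powers of y.
(c) Reading off the gridlines: it crosses the x-axis at the gridline x = 1; no y-intercept at any integer in the box.
(d) Solving for integer coefficients yields p as stated.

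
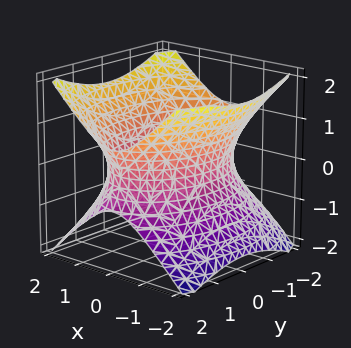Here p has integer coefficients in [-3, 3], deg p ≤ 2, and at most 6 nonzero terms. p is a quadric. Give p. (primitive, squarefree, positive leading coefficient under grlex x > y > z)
2*x^2 + y^2 - 2*z^2 - 3

The degree is 2 — an hourglass — one-sheet hyperboloid; a quadric.
Symmetries: mirror symmetry y ↦ −y ⇒ only even powers of y; mirror symmetry x ↦ −x ⇒ only even powers of x; mirror symmetry z ↦ −z ⇒ only even powers of z.
Observable constraints: it misses every integer gridline on the z-axis.
Putting this together gives p.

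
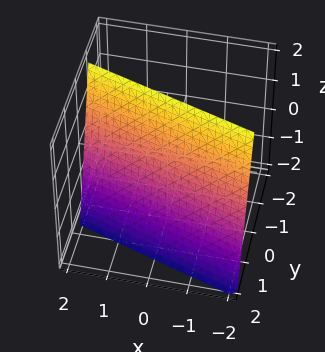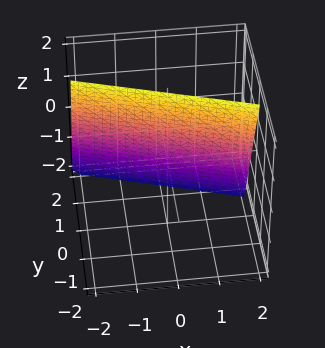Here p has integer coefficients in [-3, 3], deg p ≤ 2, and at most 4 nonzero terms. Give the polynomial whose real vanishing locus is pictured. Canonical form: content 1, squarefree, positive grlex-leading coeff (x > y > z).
x + 3*y + z - 2

First, the degree is 1 — every cross-section is a straight line — this is a plane.
Next, from the visible intercepts: it meets the z-axis at z = 2 (among the integer gridlines); it meets the x-axis at x = 2 (among the integer gridlines).
Finally, the integer polynomial consistent with all of this is the stated p.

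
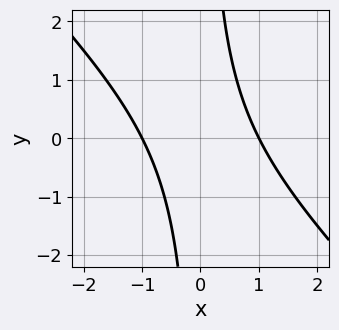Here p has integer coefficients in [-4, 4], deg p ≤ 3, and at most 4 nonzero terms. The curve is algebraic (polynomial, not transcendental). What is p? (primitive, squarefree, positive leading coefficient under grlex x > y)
x^2 + x*y - 1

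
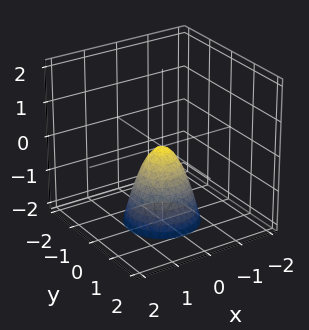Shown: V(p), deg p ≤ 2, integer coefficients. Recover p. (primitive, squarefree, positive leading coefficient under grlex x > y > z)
2*x^2 + 2*y^2 + z

(a) Degree: a paraboloid; a quadric, so deg p = 2.
(b) By symmetry, the z-axis is an axis of rotation, so x and y enter only as x² + y².
(c) From the visible intercepts: one x-axis crossing is at x = 0; a circular section at z = -2 has radius exactly 1; it crosses the y-axis at the gridline y = 0; it crosses the z-axis at the gridline z = 0.
(d) Assembling these constraints gives the stated polynomial.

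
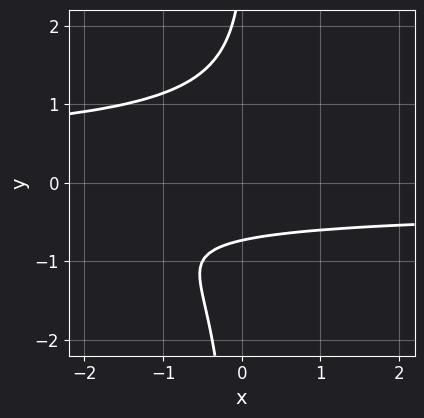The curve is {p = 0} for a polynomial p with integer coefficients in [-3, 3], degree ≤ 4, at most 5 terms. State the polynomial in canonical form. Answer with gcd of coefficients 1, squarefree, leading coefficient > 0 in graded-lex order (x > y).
2*x*y^3 - y^2 + 2*y + 2

First, the degree is 4 — a generic line meets the curve in up to 4 points.
Next, observable constraints: no x-intercept at any integer in the box.
Finally, putting this together gives p.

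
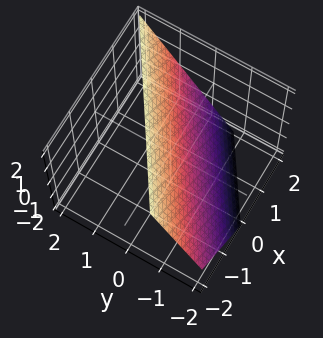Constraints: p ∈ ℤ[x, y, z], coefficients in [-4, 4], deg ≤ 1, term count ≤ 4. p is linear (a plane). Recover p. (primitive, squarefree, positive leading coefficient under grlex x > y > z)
2*x - 3*y + 2*z - 2

1. Degree: every cross-section is a straight line — this is a plane, so deg p = 1.
2. Against the integer gridlines: one x-axis crossing is at x = 1; it crosses the z-axis at the gridline z = 1.
3. Together with the visible shape, these determine p as stated.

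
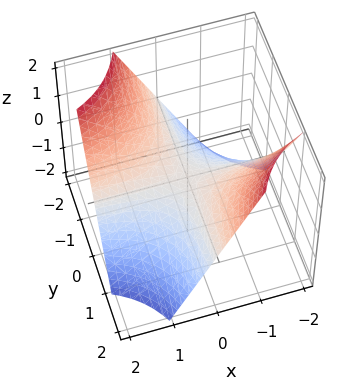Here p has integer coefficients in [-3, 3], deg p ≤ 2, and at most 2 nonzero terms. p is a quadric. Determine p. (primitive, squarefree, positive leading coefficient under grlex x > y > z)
x*y + z

First, deg p = 2.
Next, from the visible intercepts: one z-axis crossing is at z = 0; the visible x-axis segment lies entirely on the surface; the visible y-axis segment lies entirely on the surface.
Finally, fitting integer coefficients to these (and the overall shape) gives p.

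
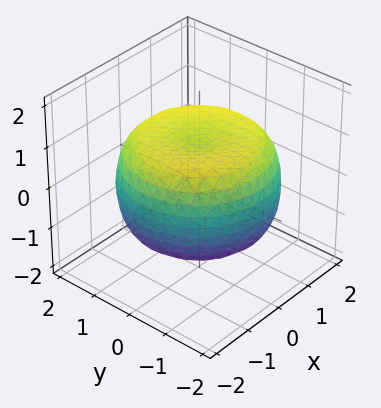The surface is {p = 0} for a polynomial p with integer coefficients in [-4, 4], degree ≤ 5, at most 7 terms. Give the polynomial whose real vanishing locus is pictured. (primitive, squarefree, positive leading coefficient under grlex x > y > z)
1. deg p = 4. No degree-3 surface has this shape.
2. By symmetry, the surface is invariant under rotation about z: p = q(x² + y², z).
3. From the visible intercepts: the z-axis gridline crossings are at z ∈ {-1, 1}; a circular section at z = 0 has radius between 1 and 2.
4. Fitting integer coefficients to these (and the overall shape) gives p.

x^4 + 2*x^2*y^2 + y^4 - 2*x^2 - 2*y^2 + 3*z^2 - 3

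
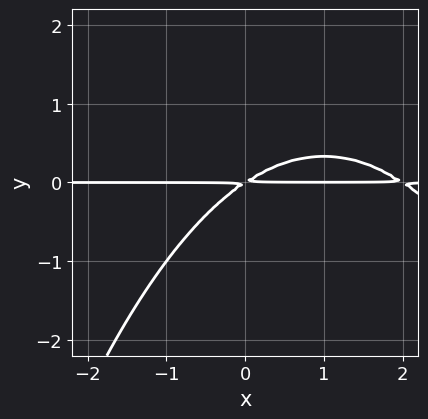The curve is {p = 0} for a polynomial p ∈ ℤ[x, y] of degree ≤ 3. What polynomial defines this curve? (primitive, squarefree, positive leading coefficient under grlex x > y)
x^2*y - 2*x*y + 3*y^2

(a) Degree: a generic line meets the curve in up to 3 points, so deg p = 3.
(b) Observable constraints: every point of the x-axis in the box is on the curve.
(c) Assembling these constraints gives the stated polynomial.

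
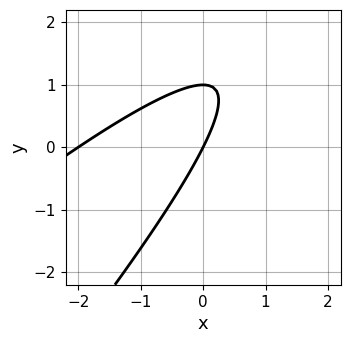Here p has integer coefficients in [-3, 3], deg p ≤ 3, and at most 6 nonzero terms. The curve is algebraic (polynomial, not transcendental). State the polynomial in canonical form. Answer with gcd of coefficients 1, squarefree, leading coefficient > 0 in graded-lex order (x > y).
x^2 - 2*x*y + y^2 + 2*x - y

First, degree: no degree-1 curve has this shape, so deg p = 2.
Then, checking where it meets the axes: the x-axis gridline crossings are at x ∈ {-2, 0}; among the integer gridlines, it crosses the y-axis at y ∈ {0, 1}.
Finally, together with the visible shape, these determine p as stated.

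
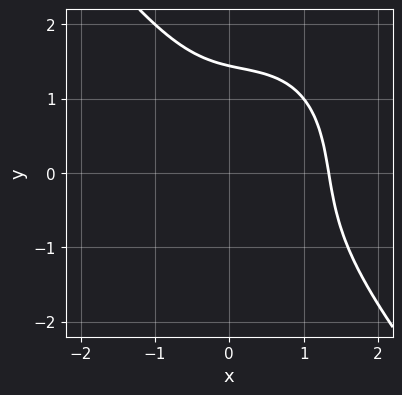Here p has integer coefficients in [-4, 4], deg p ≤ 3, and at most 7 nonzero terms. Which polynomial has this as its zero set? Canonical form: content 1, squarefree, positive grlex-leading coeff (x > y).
2*x^3 + y^3 - x^2 + x*y - 3

1. Degree: a generic line meets the curve in up to 3 points, so deg p = 3.
2. The integer polynomial consistent with all of this is the stated p.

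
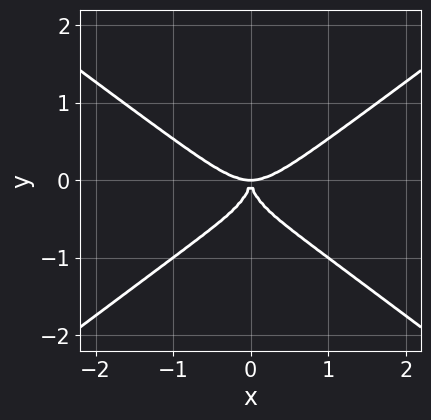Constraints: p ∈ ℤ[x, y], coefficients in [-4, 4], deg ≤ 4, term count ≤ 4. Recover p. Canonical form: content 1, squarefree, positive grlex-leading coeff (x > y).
First, deg p = 4. The shape is more complex than any degree-3 curve.
Then, symmetries: it's symmetric under x → −x, forcing even powers of x.
Next, observable constraints: it crosses the y-axis at the gridline y = 0; it crosses the x-axis at the gridline x = 0.
Finally, matching integer coefficients to the picture gives p.

2*x^4 - 3*x^2*y^2 - y^4 - 2*x^2*y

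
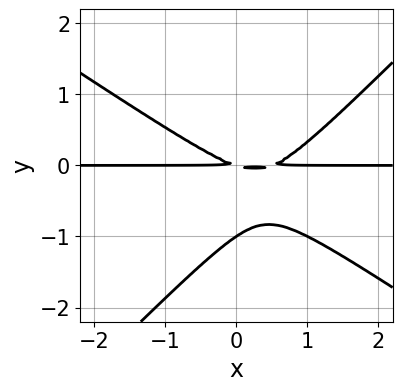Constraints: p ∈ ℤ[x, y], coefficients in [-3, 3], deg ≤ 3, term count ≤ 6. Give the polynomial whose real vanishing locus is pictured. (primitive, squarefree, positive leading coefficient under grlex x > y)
1. deg p = 3.
2. From the axis intercepts and sections: it crosses the y-axis at the gridline y = -1; every point of the x-axis in the box is on the curve.
3. Matching integer coefficients to the picture gives p.

2*x^2*y + x*y^2 - 3*y^3 - x*y - 3*y^2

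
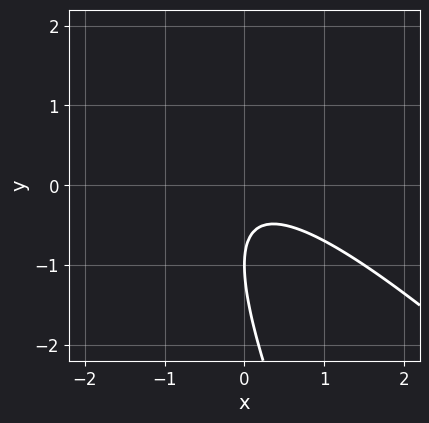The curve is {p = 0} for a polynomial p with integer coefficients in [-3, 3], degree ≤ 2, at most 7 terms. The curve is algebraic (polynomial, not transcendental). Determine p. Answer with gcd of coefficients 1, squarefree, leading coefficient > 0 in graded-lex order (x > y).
The degree is 2 — no degree-1 curve has this shape.
Reading off the gridlines: no x-intercept at any integer in the box; it crosses the y-axis at the gridline y = -1.
Solving for integer coefficients yields p as stated.

2*x^2 + 3*x*y + y^2 + 2*y + 1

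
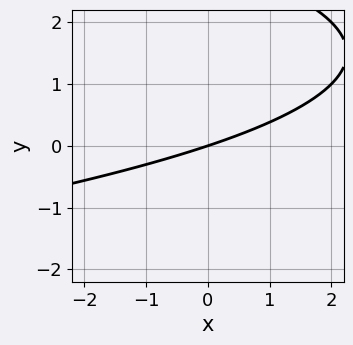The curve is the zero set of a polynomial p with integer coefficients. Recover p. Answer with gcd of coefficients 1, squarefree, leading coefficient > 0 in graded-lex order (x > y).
y^2 + x - 3*y

1. deg p = 2.
2. From the visible intercepts: it crosses the y-axis at the gridline y = 0; it meets the x-axis at x = 0 (among the integer gridlines).
3. These observations pin down the coefficients.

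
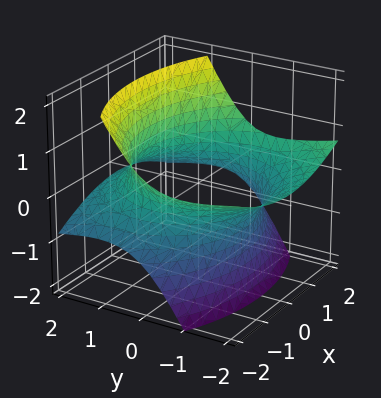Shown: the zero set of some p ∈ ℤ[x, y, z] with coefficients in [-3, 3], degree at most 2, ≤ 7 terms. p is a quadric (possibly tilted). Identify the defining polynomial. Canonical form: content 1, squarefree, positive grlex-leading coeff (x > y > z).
The degree is 2 — the shape is more complex than any degree-1 surface.
Against the integer gridlines: the surface avoids every integer z-axis point in the box.
Fitting integer coefficients to these (and the overall shape) gives p.

x^2 + y^2 + 3*y*z - 2*z^2 - 3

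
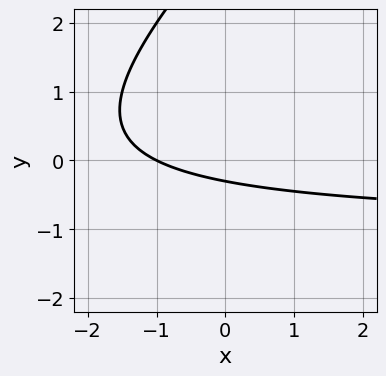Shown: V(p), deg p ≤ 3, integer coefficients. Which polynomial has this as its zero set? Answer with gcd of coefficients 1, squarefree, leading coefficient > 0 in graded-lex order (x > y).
The degree is 2 — no degree-1 curve has this shape.
From the visible intercepts: it meets the x-axis at x = -1 (among the integer gridlines).
Putting this together gives p.

x*y - y^2 + x + 3*y + 1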